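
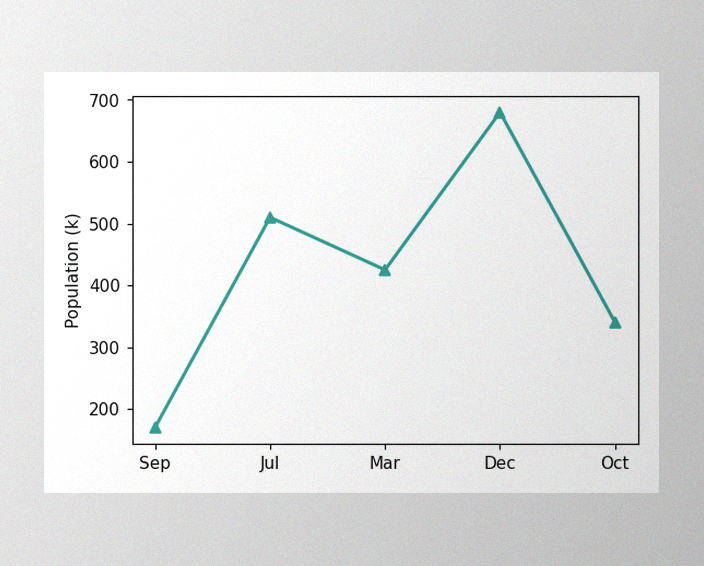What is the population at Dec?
680k

The image has some photo noise and uneven lighting. At Dec, the line is at 680k.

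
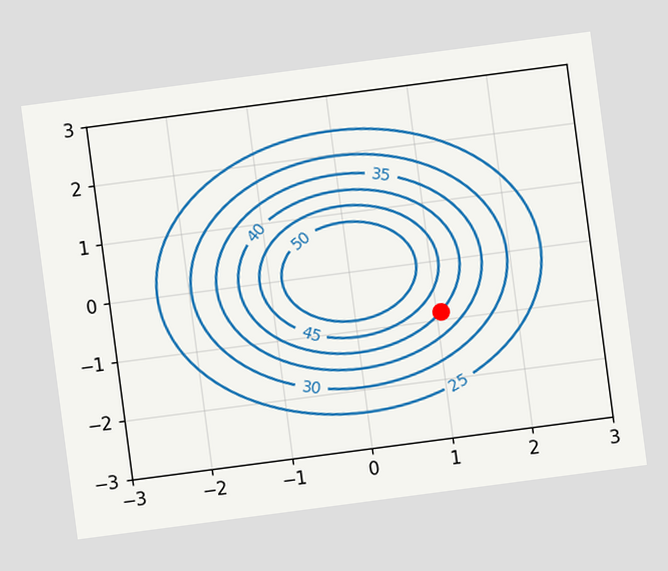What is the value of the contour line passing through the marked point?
40

The chart is tilted about 7° counter-clockwise. The marked point sits on the contour labelled 40.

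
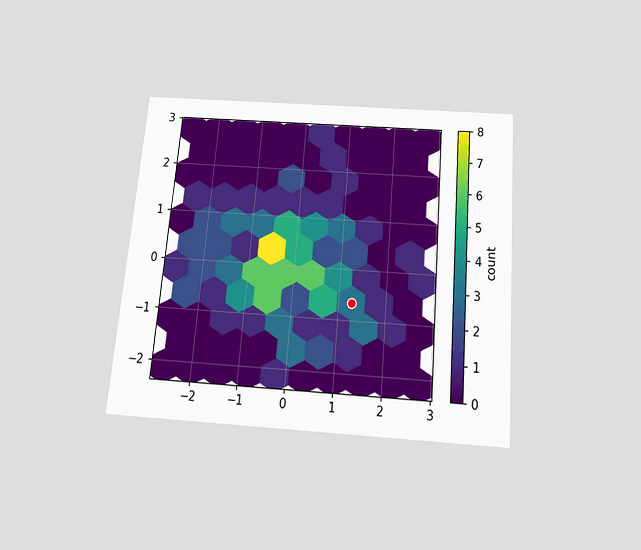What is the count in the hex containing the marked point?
The chart is tilted about 5° clockwise and viewed slightly from below. The marked hex reads 3 on the colorbar.

3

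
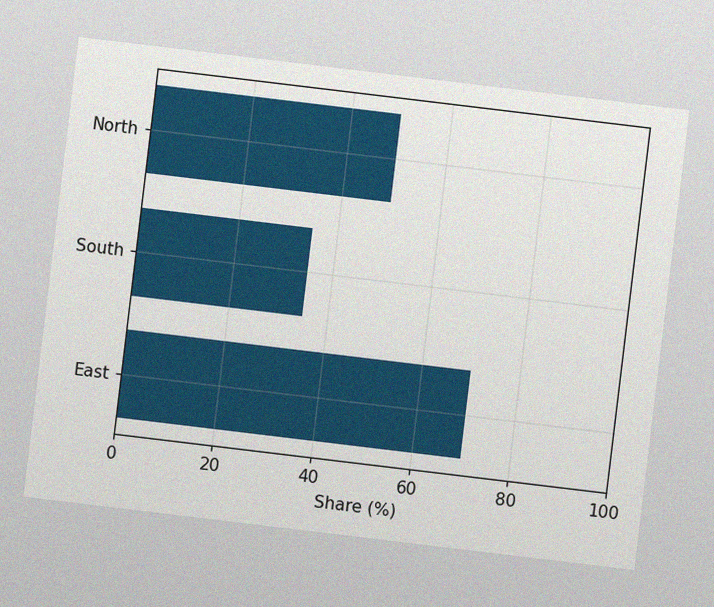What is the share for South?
The chart is tilted about 7° clockwise, with some photo noise. Reading along the chart's x-axis, the South bar reaches 35%.

35%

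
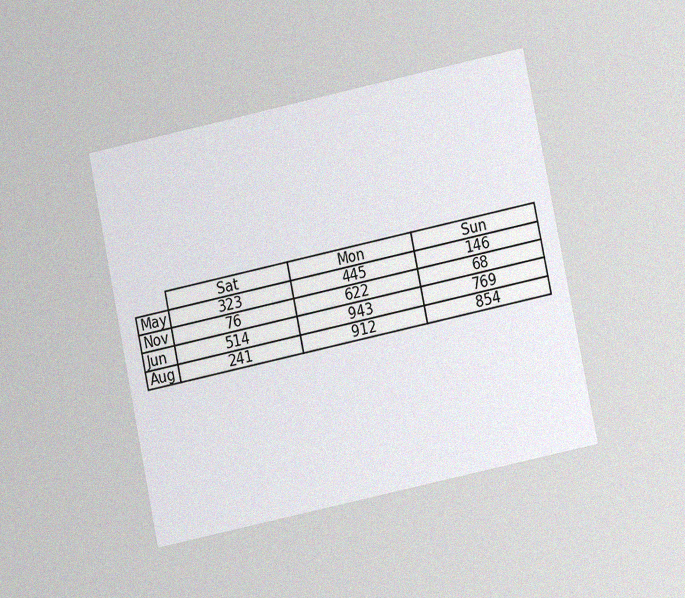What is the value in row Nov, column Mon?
The chart is tilted about 12° counter-clockwise and viewed at a slight angle, with some photo noise. The (Nov, Mon) cell reads 622.

622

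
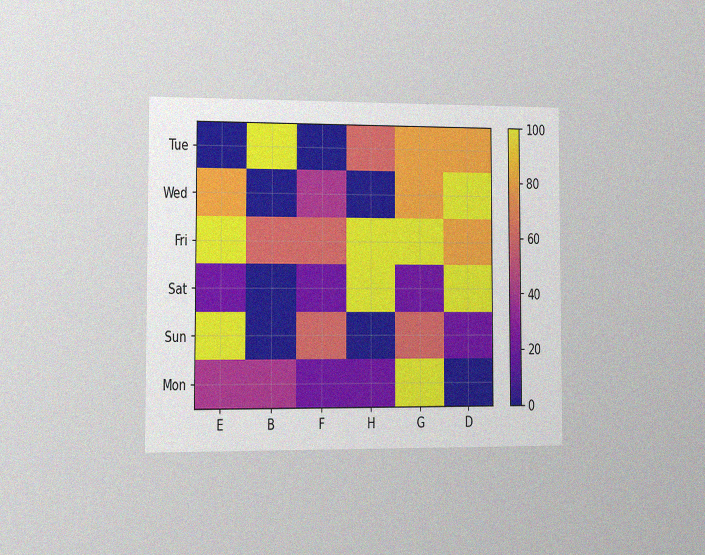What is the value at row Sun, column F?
The chart is viewed slightly from the left, with some photo noise. Matching cell (Sun, F) against the colorbar gives 60.

60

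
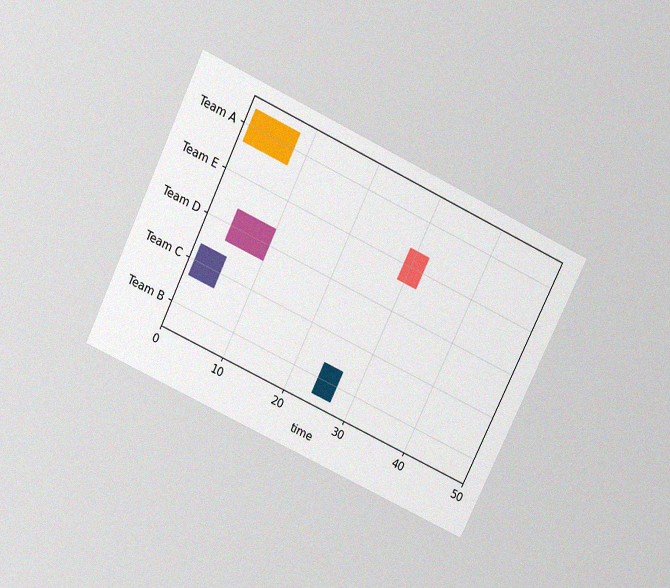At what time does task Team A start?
The chart is tilted about 26° clockwise and viewed slightly from above, with some photo noise. The Team A bar begins at t=1.

1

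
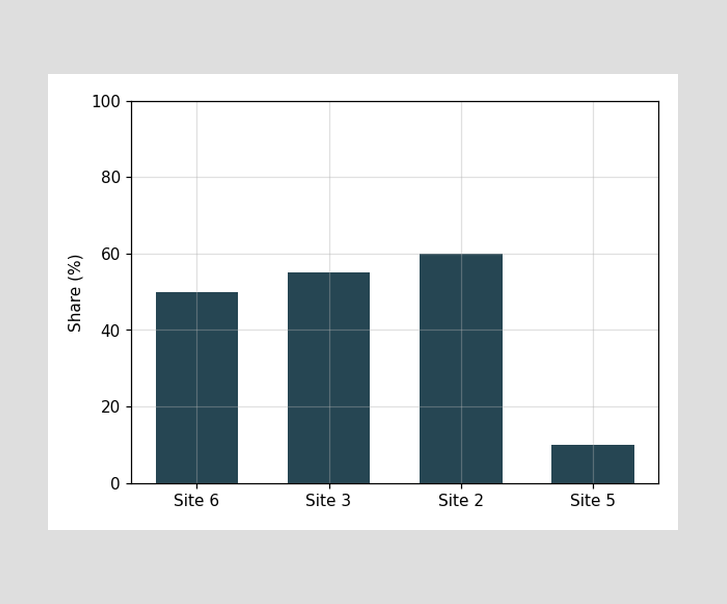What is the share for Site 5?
10%

Reading along the chart's y-axis, the Site 5 bar reaches 10%.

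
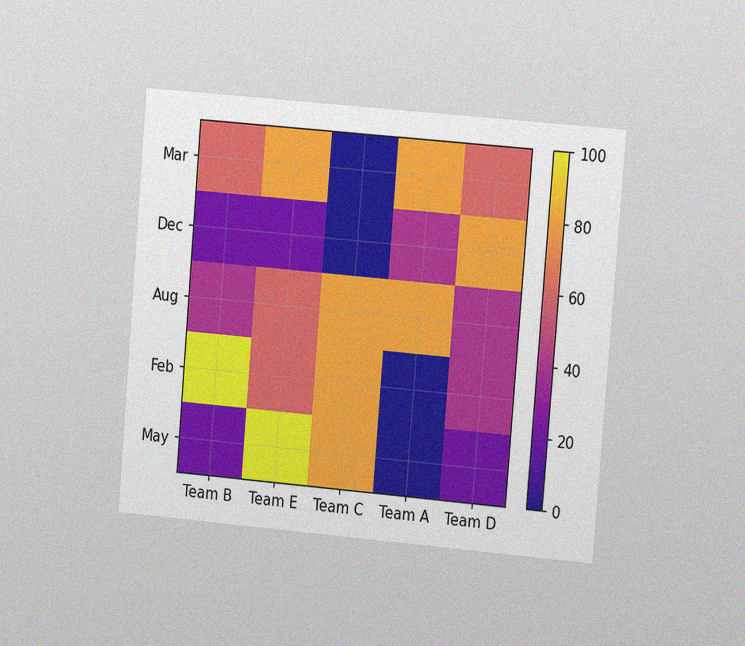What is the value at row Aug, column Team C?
The chart is tilted about 5° clockwise and viewed at a slight angle, with some photo noise. Matching cell (Aug, Team C) against the colorbar gives 80.

80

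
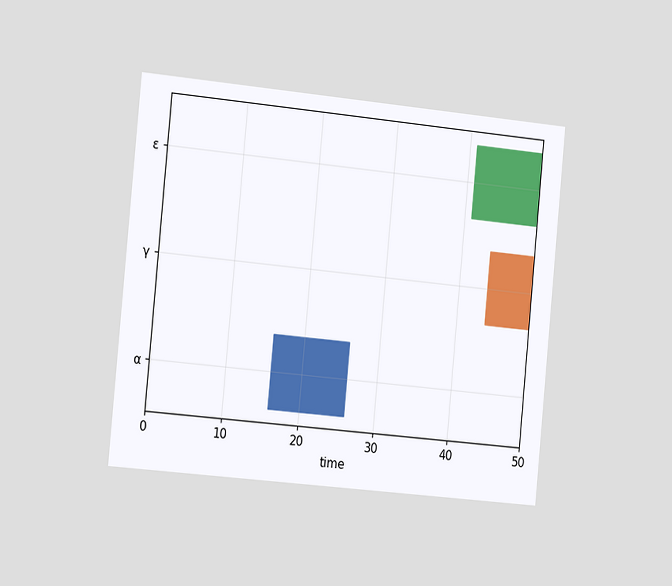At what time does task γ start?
44

The chart is tilted about 5° clockwise and viewed slightly from the left. The γ bar begins at t=44.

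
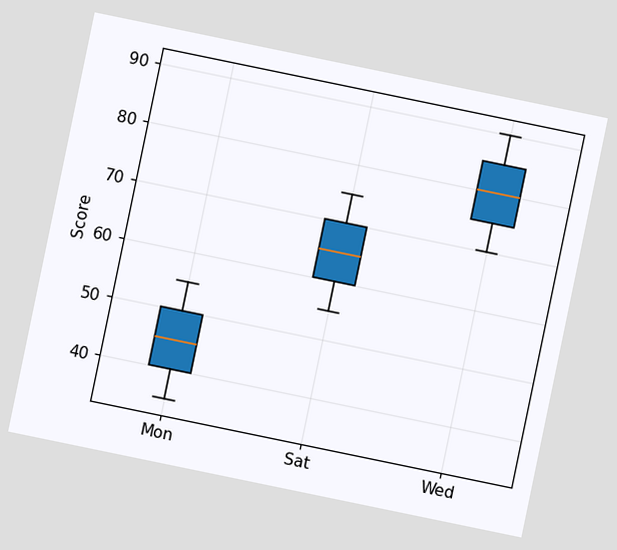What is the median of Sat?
The chart is tilted about 12° clockwise. The median line in the Sat box sits at 65.

65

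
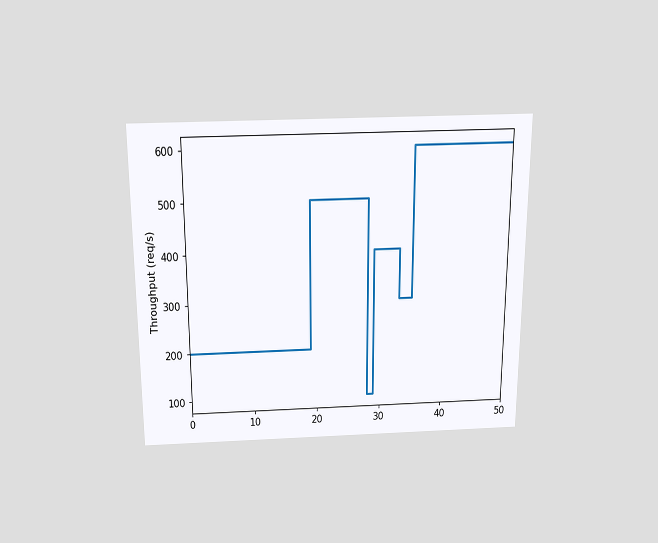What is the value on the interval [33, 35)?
The chart is viewed slightly from above. On [33, 35) the step sits at 300req/s.

300req/s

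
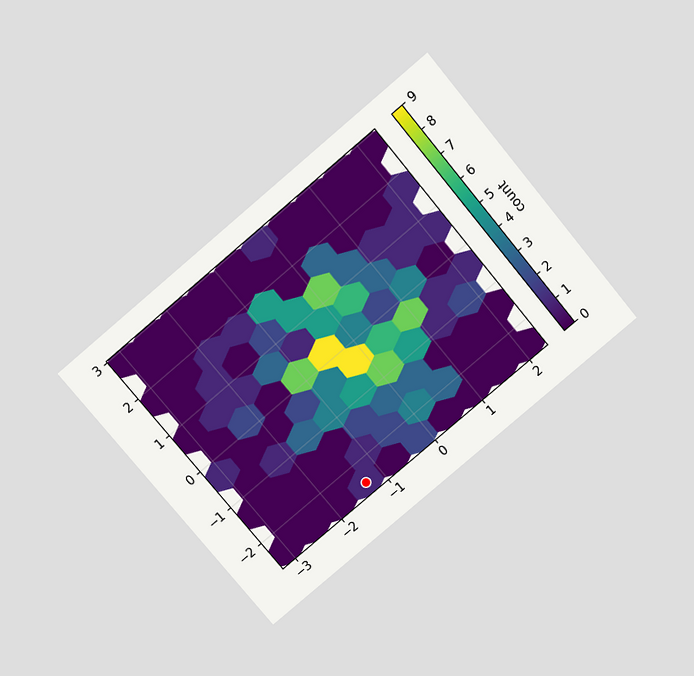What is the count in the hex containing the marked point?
The chart is tilted about 40° counter-clockwise and viewed slightly from above. The marked hex reads 1 on the colorbar.

1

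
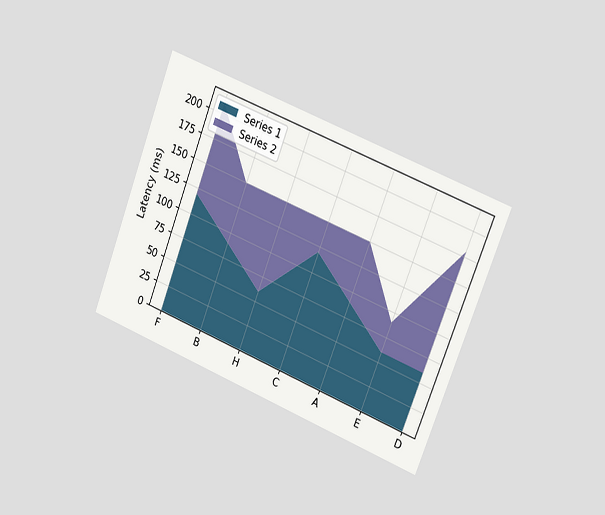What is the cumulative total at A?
The chart is tilted about 21° clockwise and viewed slightly from the right. The stacked total at A reaches 150ms.

150ms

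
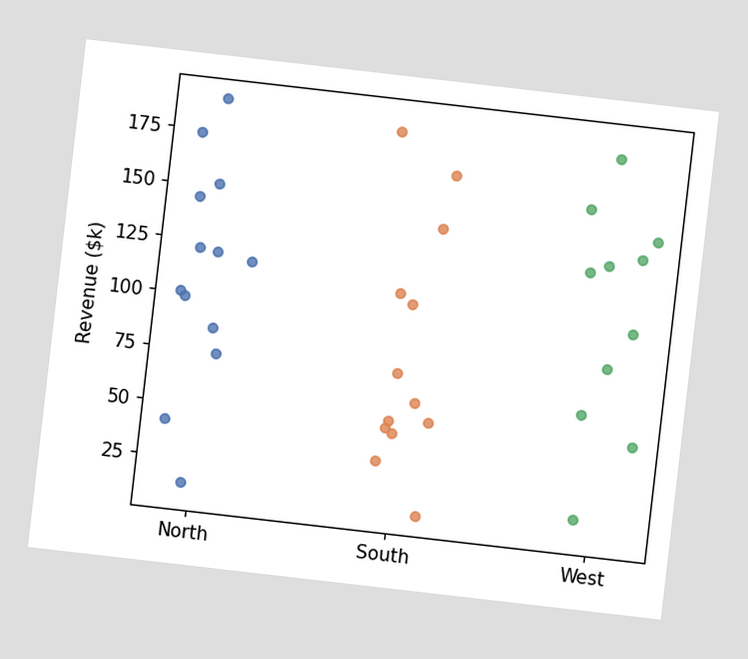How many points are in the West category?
The chart is tilted about 7° clockwise. Counting the markers in the West column gives 11.

11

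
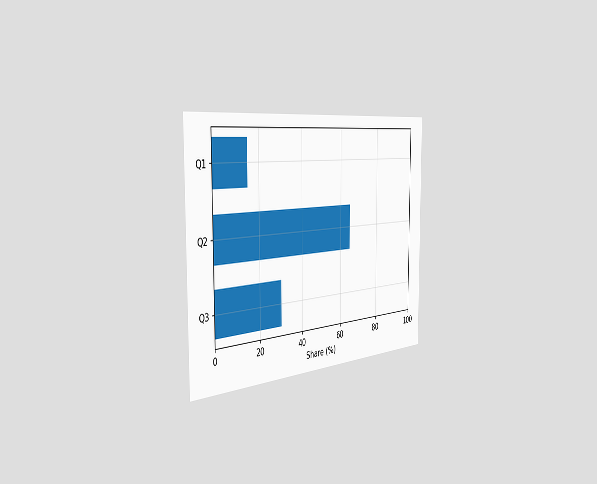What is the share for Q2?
65%

The chart is viewed slightly from the left. Reading along the chart's x-axis, the Q2 bar reaches 65%.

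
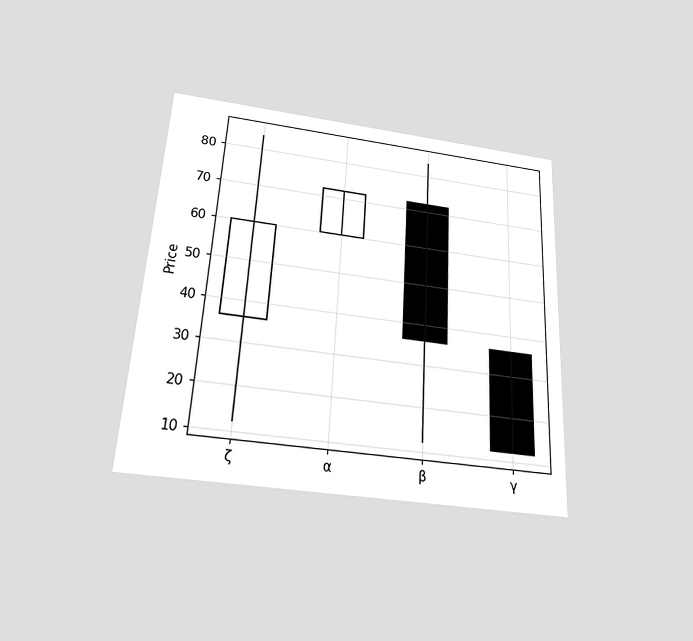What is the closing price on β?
36

The chart is tilted about 3° clockwise and viewed slightly from below. The β candle closes at 36.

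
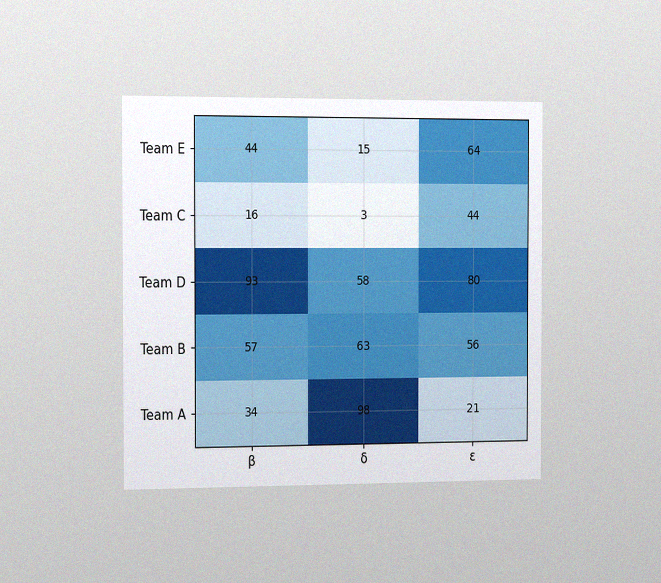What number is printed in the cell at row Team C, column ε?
The chart is viewed slightly from the left, with some photo noise. The (Team C, ε) cell reads 44.

44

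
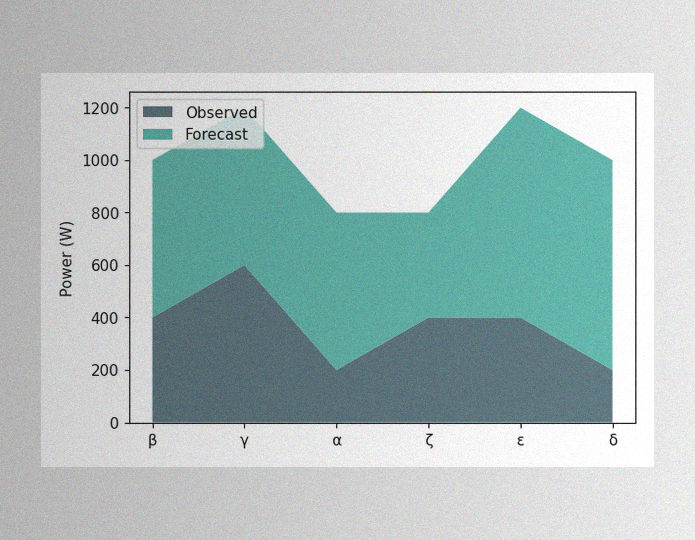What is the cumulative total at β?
The image has some photo noise and uneven lighting. The stacked total at β reaches 1000W.

1000W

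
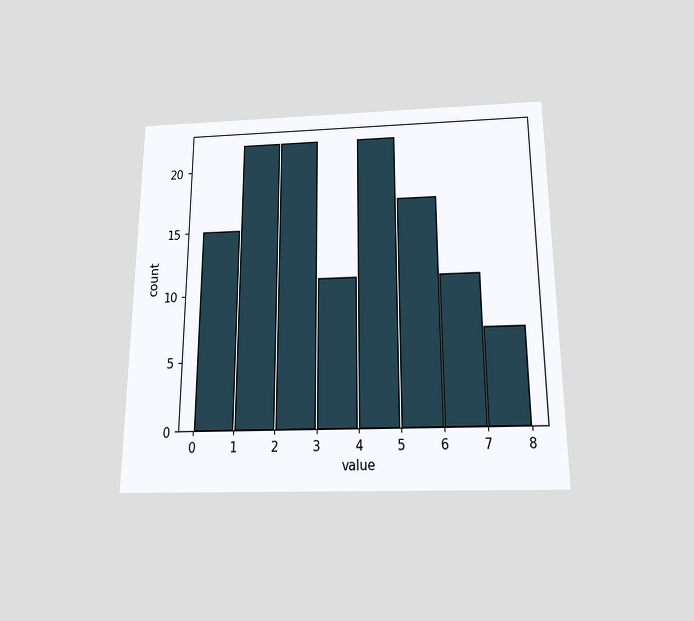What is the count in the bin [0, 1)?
The chart is viewed slightly from below. The [0, 1) bin has height 15.

15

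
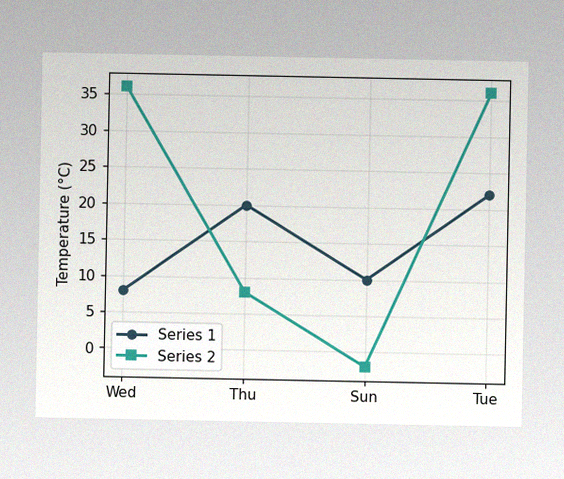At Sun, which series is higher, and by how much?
The image has some photo noise and uneven lighting. At Sun, Series 1 sits above the other line by 12°C.

Series 1, by 12°C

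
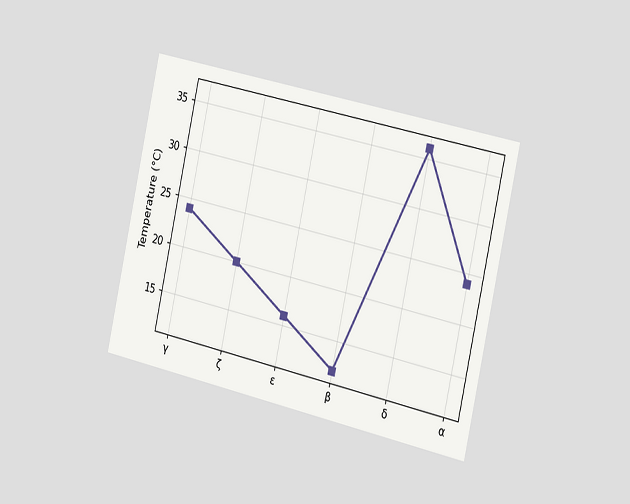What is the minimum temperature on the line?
The chart is tilted about 12° clockwise and viewed slightly from the right. The lowest point is at β, and reading across to the y-axis gives 12°C.

12°C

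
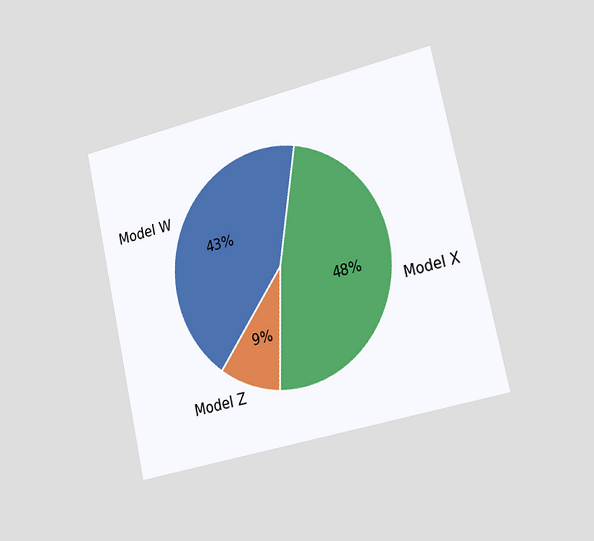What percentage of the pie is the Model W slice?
43%

The chart is tilted about 13° counter-clockwise and viewed slightly from the right. The Model W slice takes up 43% of the pie.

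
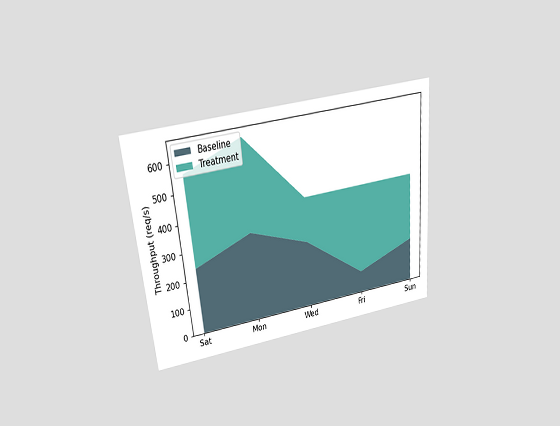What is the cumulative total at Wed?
The chart is tilted about 5° counter-clockwise and viewed slightly from above. The stacked total at Wed reaches 400req/s.

400req/s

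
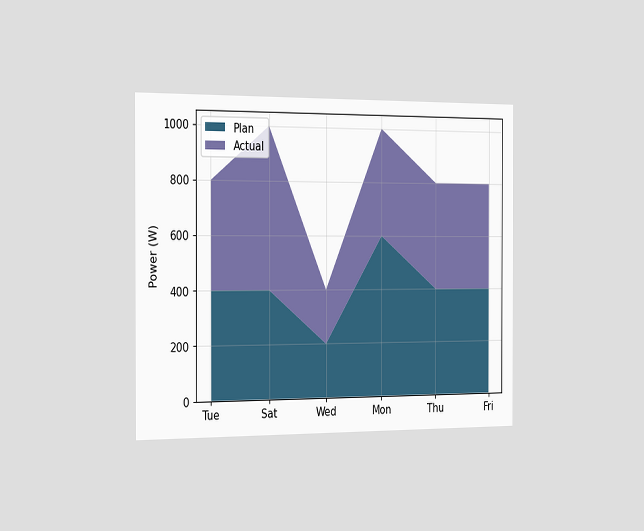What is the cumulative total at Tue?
The chart is viewed slightly from the left. The stacked total at Tue reaches 800W.

800W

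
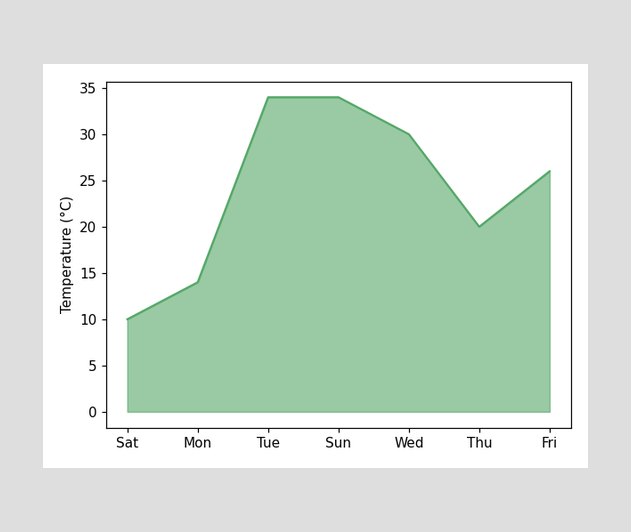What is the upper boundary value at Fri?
At Fri the upper boundary is at 26°C.

26°C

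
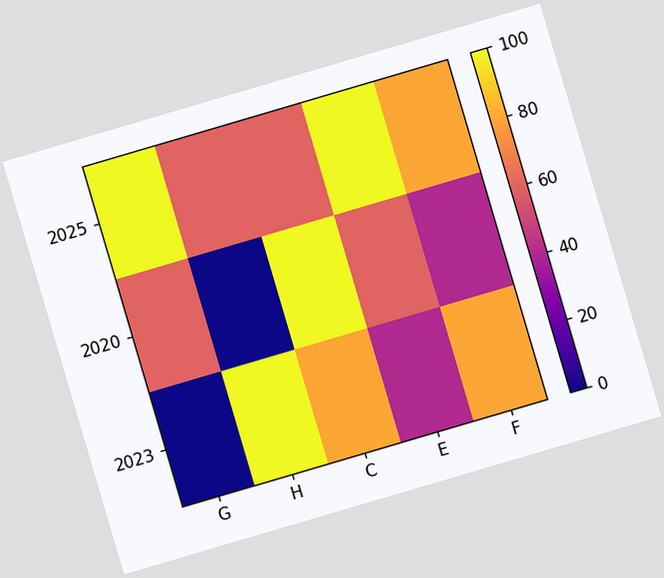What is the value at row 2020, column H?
The chart is tilted about 16° counter-clockwise. Matching cell (2020, H) against the colorbar gives 0.

0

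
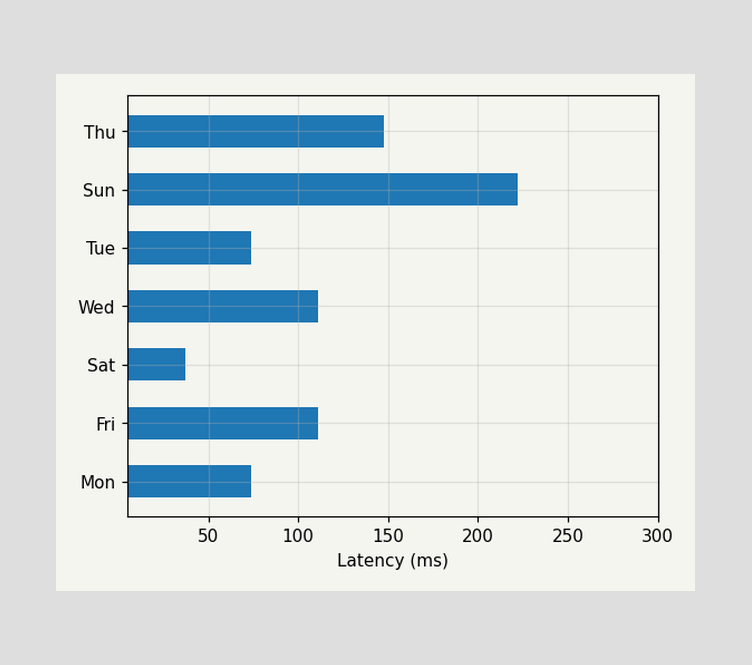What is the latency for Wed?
Reading along the chart's x-axis, the Wed bar reaches 111ms.

111ms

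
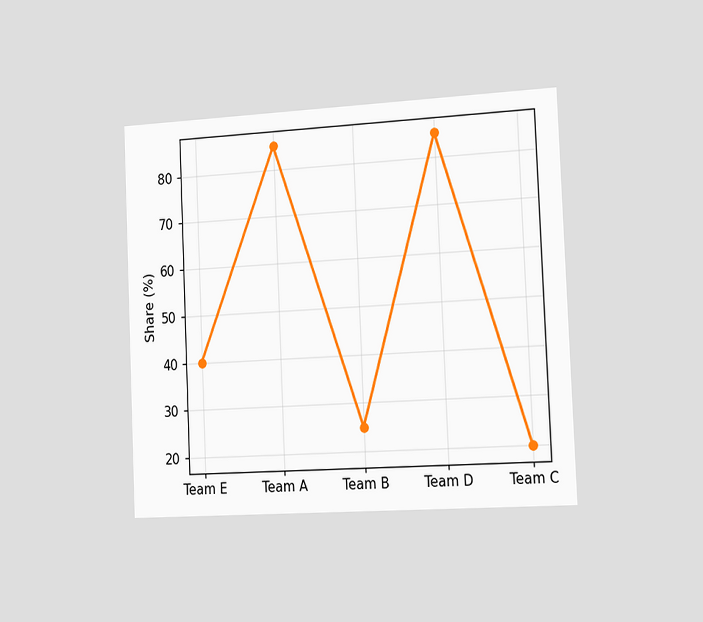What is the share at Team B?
The chart is tilted about 3° counter-clockwise and viewed slightly from the right. At Team B, the line is at 25%.

25%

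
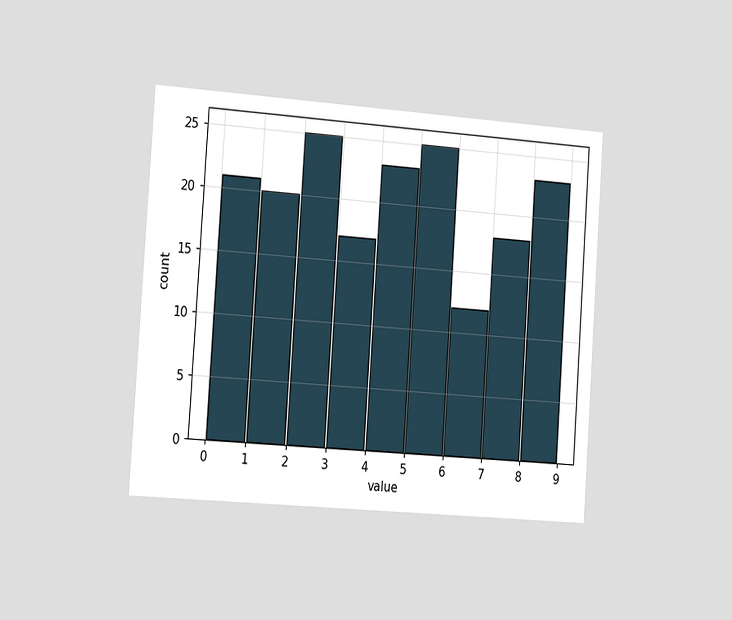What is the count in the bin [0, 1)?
21

The chart is tilted about 4° clockwise and viewed slightly from the left. The [0, 1) bin has height 21.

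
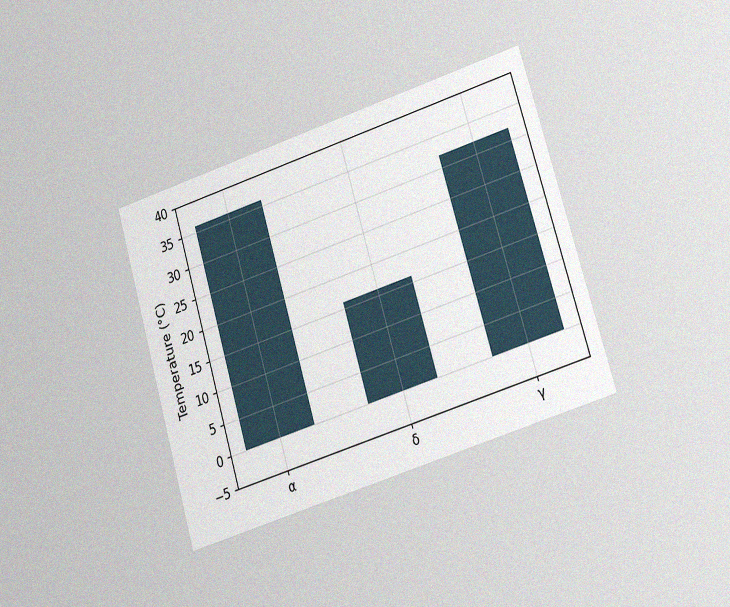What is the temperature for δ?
16°C

The chart is tilted about 17° counter-clockwise and viewed at a slight angle, with some photo noise. Reading along the chart's y-axis, the δ bar reaches 16°C.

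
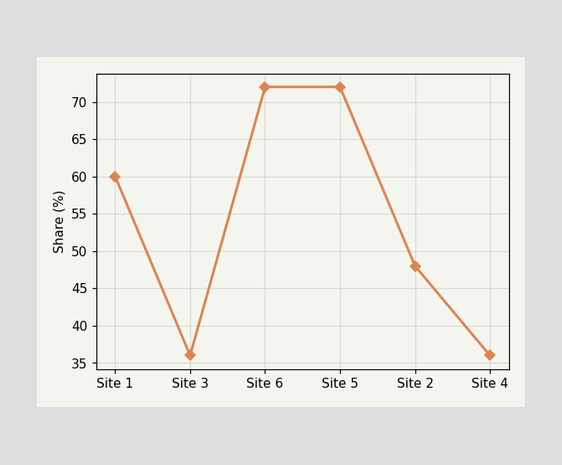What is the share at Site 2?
At Site 2, the line is at 48%.

48%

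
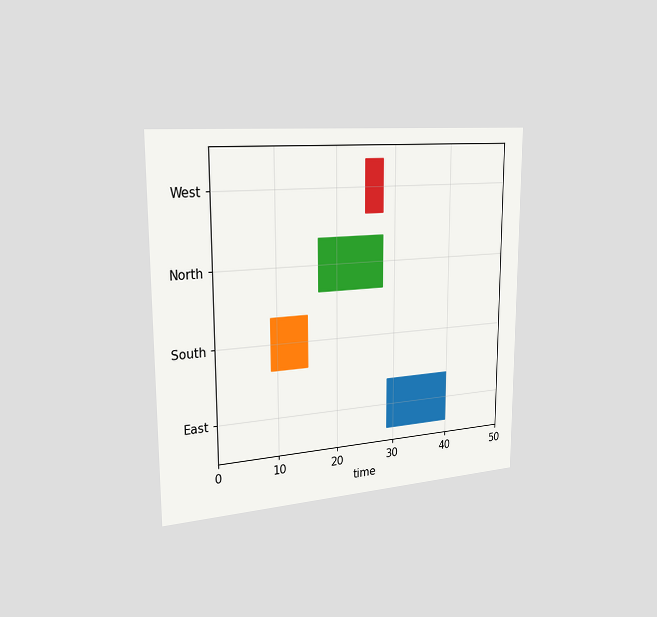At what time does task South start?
9

The chart is viewed slightly from the left. The South bar begins at t=9.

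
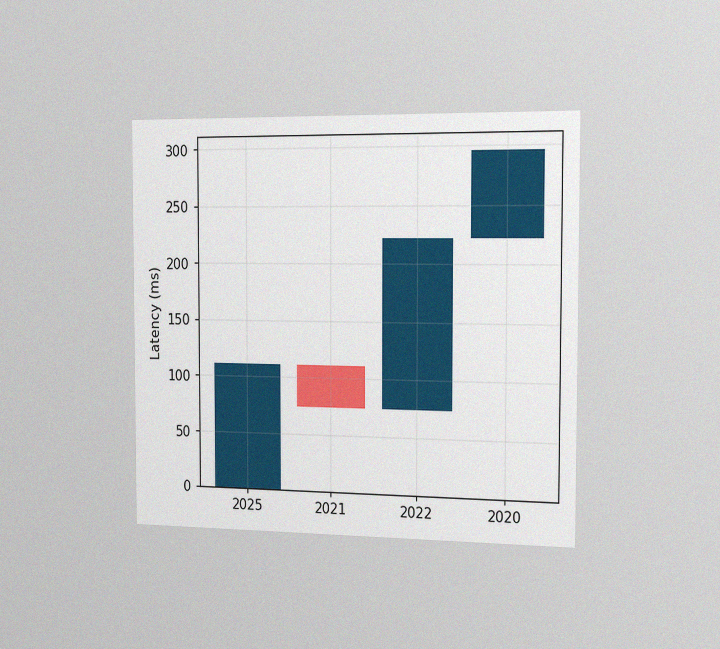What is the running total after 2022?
The chart is viewed slightly from the right, with some photo noise. After 2022 the running total reaches 222ms.

222ms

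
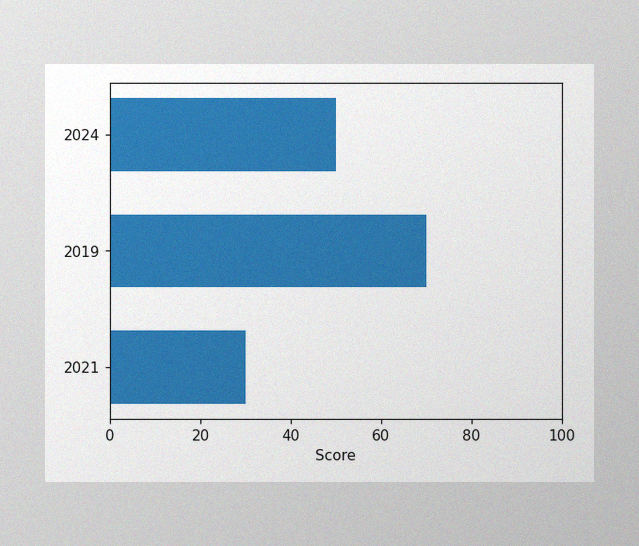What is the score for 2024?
50

The image has some photo noise and uneven lighting. Reading along the chart's x-axis, the 2024 bar reaches 50.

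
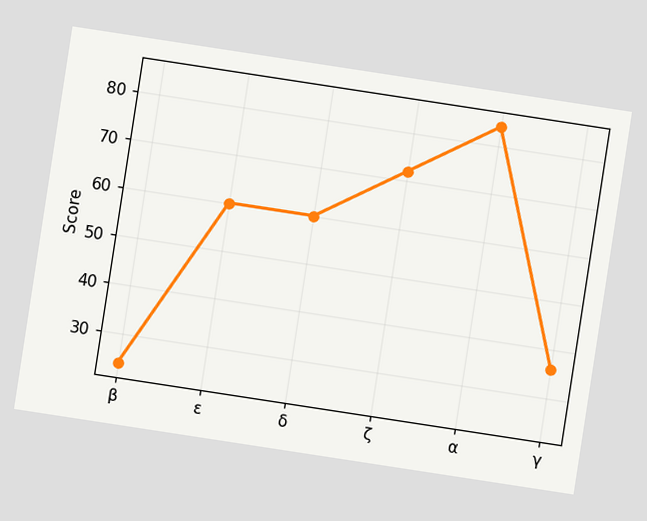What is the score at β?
24

The chart is tilted about 9° clockwise. At β, the line is at 24.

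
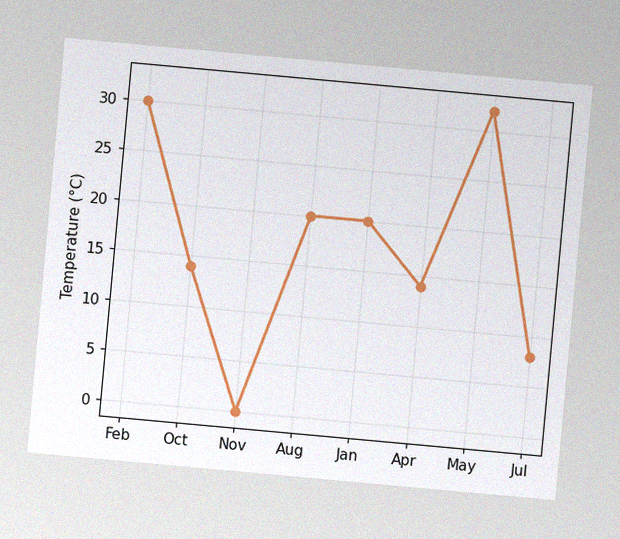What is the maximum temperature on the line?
32°C

The chart is tilted about 5° clockwise, with some photo noise. The highest point is at May, and reading across to the y-axis gives 32°C.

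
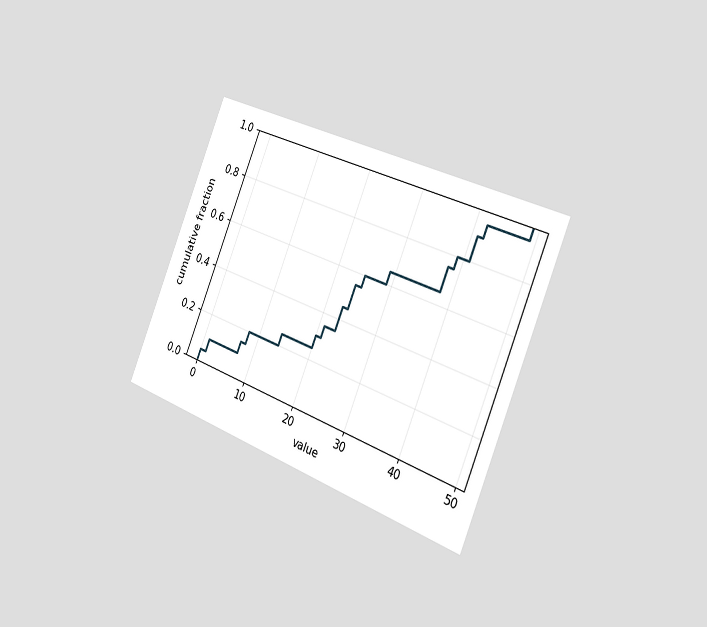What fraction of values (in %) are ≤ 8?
The chart is tilted about 22° clockwise and viewed slightly from the right. At x=8 the ECDF step is at 20%.

20%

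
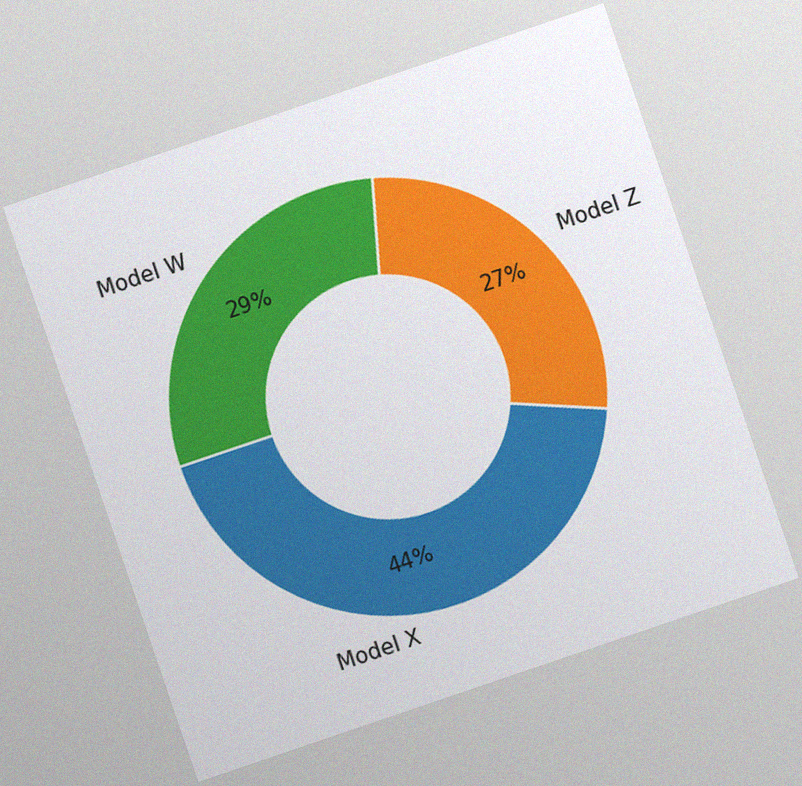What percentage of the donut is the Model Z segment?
The chart is tilted about 19° counter-clockwise, with some photo noise. The Model Z segment takes up 27% of the ring.

27%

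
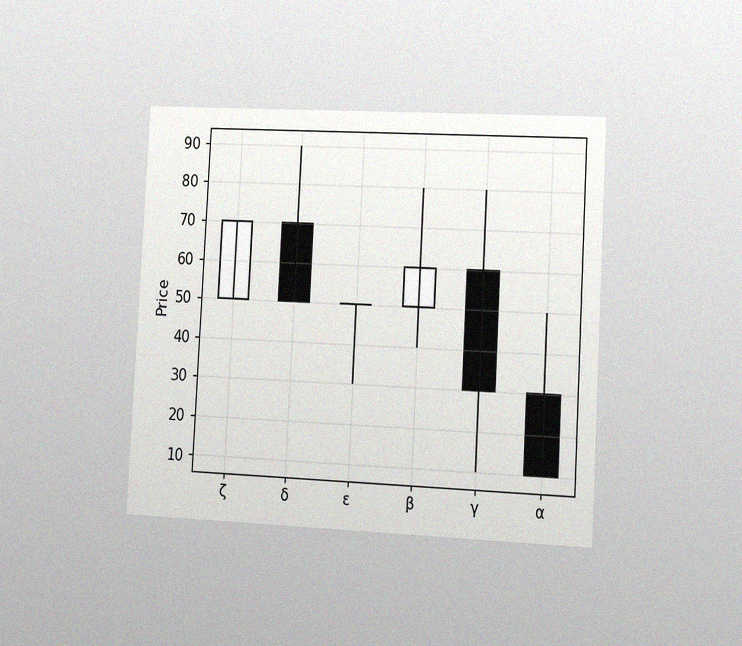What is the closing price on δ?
The chart is tilted about 3° clockwise and viewed slightly from the right, with some photo noise. The δ candle closes at 50.

50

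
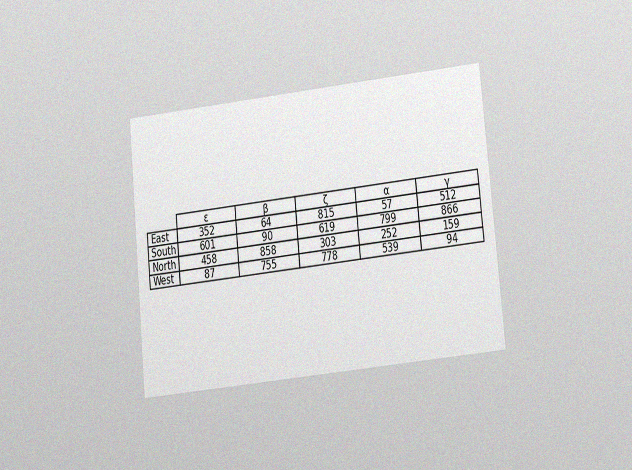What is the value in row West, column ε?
87

The chart is tilted about 6° counter-clockwise and viewed at a slight angle, with some photo noise. The (West, ε) cell reads 87.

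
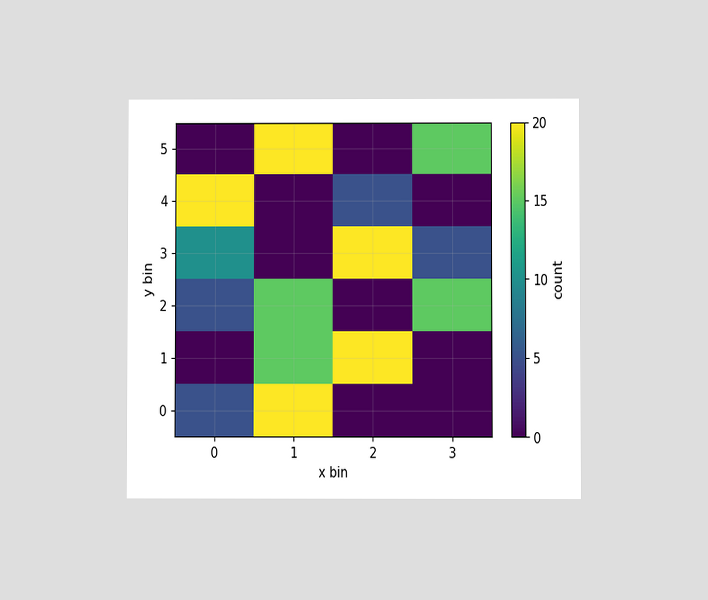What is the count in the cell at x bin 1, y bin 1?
15

The chart is viewed at a slight angle. Matching the cell (1, 1) against the colorbar gives 15.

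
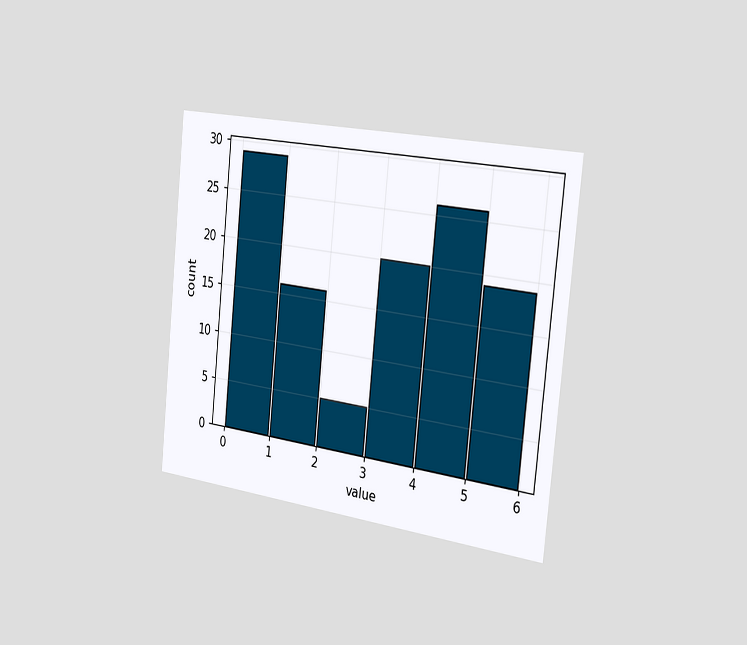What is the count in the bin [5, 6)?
19

The chart is tilted about 6° clockwise and viewed slightly from the right. The [5, 6) bin has height 19.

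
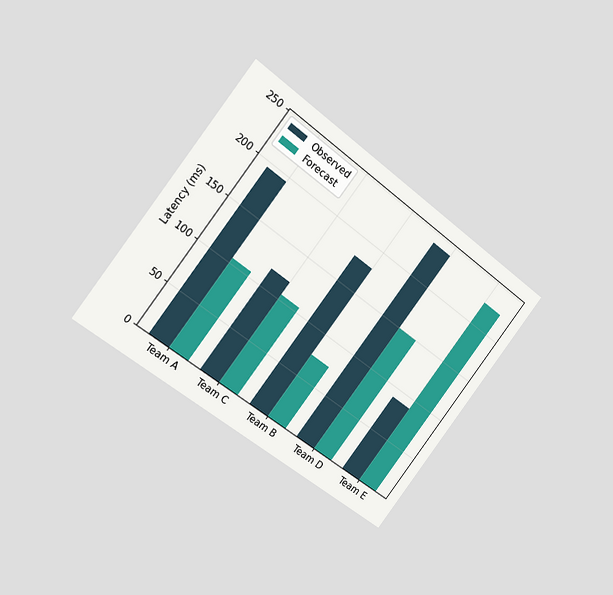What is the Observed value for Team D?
240ms

The chart is tilted about 37° clockwise and viewed slightly from the left. The Observed bar at Team D reaches 240ms on the y-axis.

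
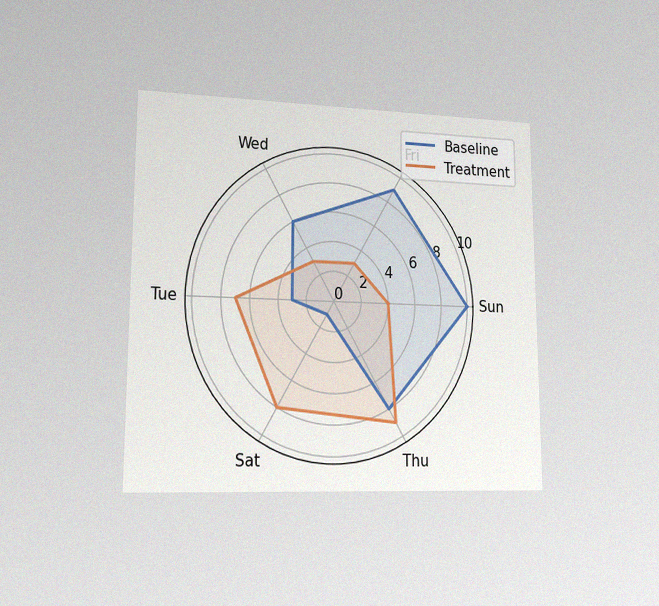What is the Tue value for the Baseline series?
The chart is viewed slightly from the left, with some photo noise. On the Tue axis, Baseline reaches 3.

3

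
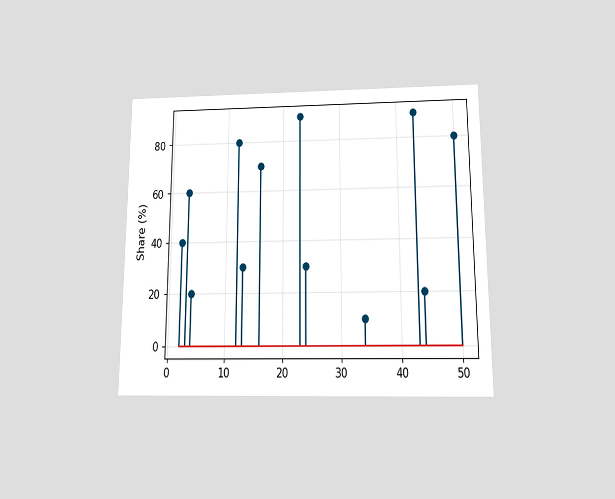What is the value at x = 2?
The chart is viewed slightly from below. The stem at x=2 reaches 40%.

40%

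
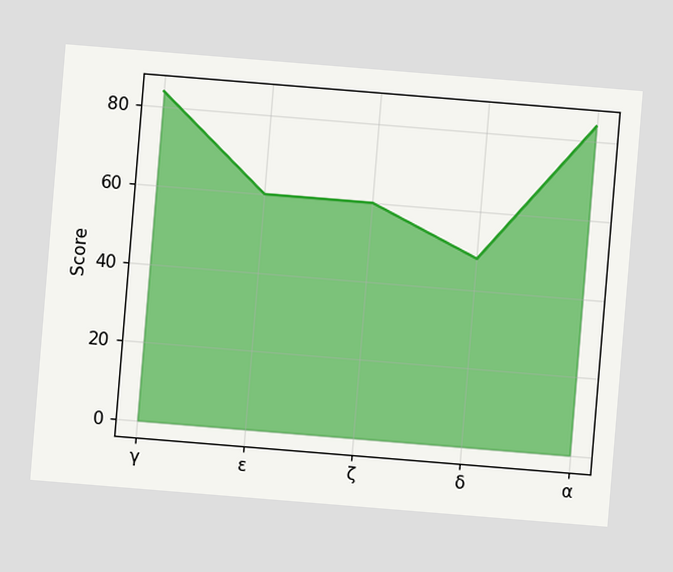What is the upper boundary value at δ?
48

The chart is tilted about 5° clockwise. At δ the upper boundary is at 48.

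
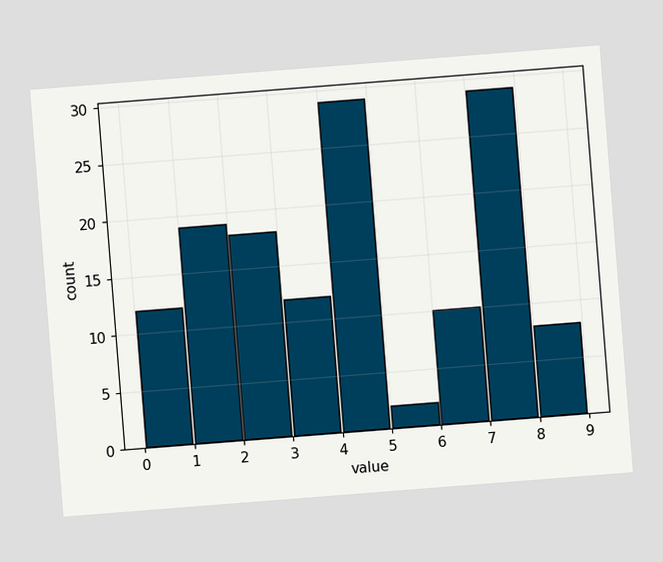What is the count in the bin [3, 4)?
The chart is tilted about 4° counter-clockwise. The [3, 4) bin has height 12.

12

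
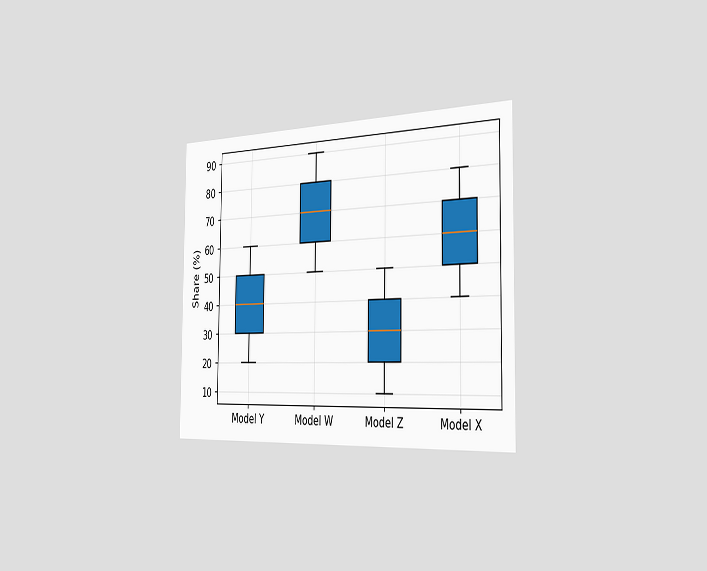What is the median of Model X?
The chart is viewed slightly from the right. The median line in the Model X box sits at 60%.

60%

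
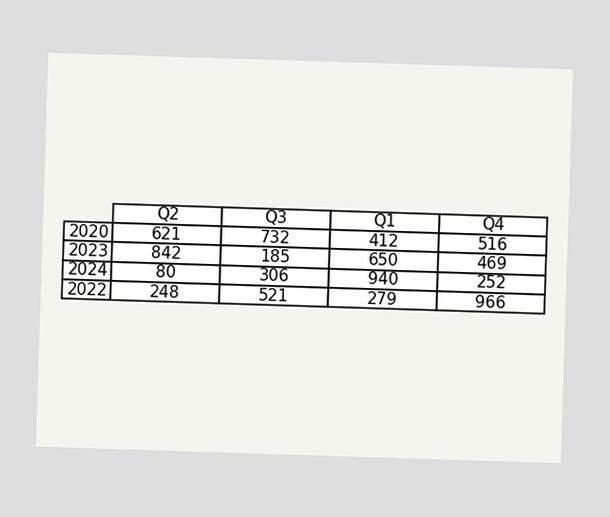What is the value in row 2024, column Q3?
306

The (2024, Q3) cell reads 306.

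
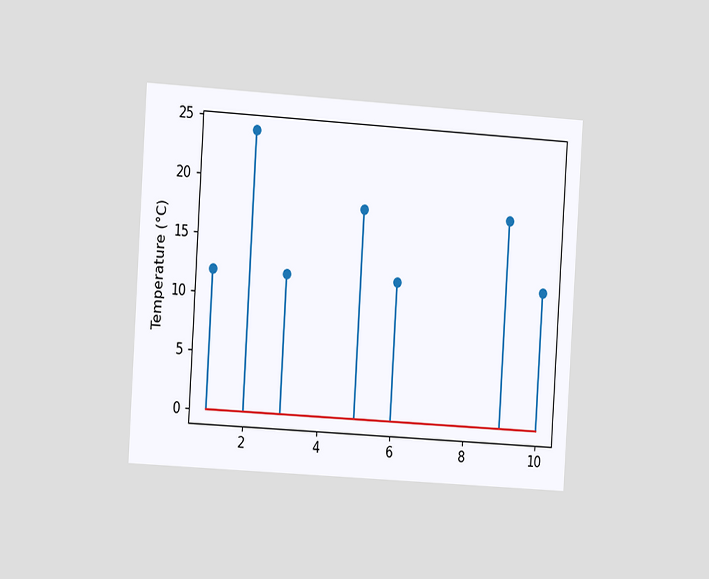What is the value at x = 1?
12°C

The chart is tilted about 4° clockwise and viewed at a slight angle. The stem at x=1 reaches 12°C.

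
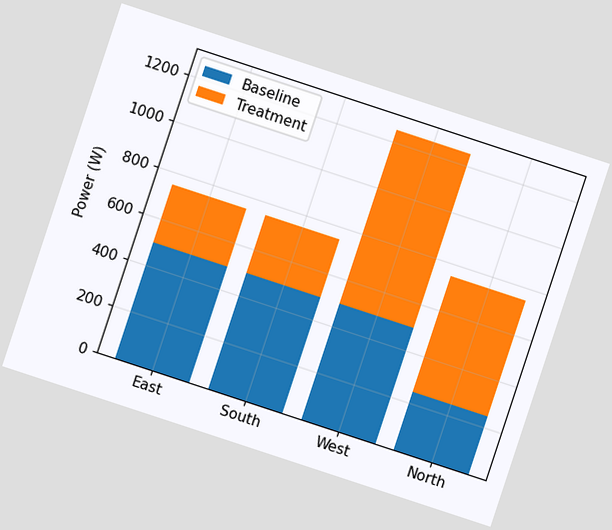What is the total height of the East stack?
The chart is tilted about 18° clockwise. The East stack's top reaches 750W on the y-axis.

750W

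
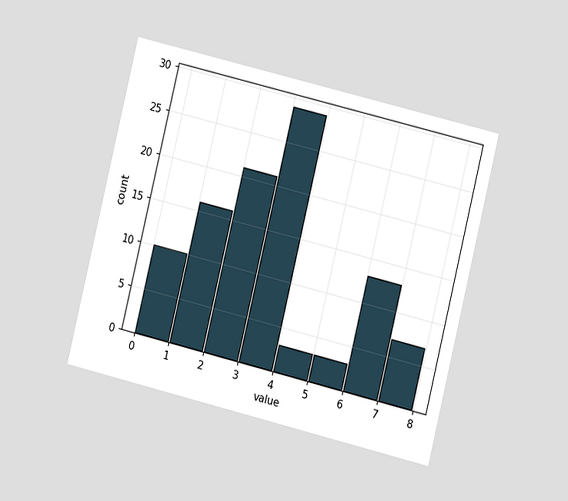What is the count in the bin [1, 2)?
The chart is tilted about 14° clockwise and viewed at a slight angle. The [1, 2) bin has height 16.

16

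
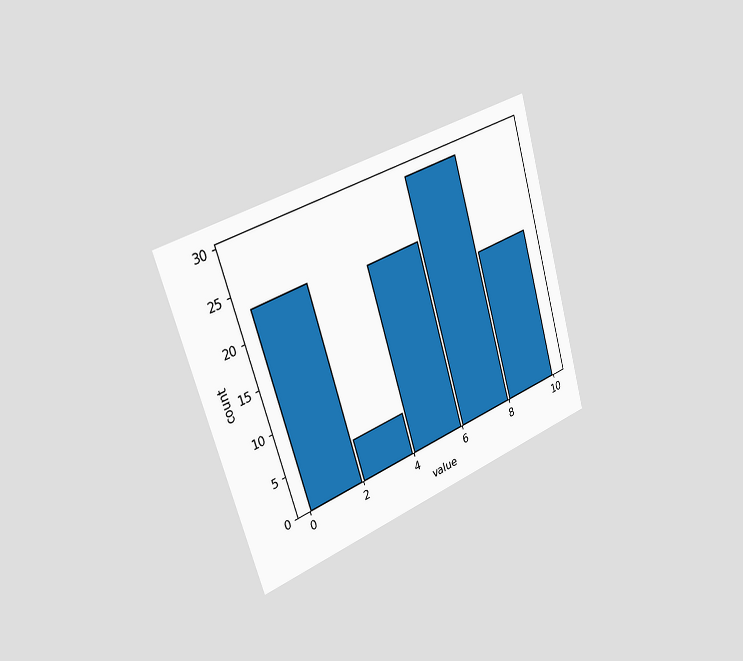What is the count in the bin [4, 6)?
The chart is tilted about 17° counter-clockwise and viewed slightly from the left. The [4, 6) bin has height 22.

22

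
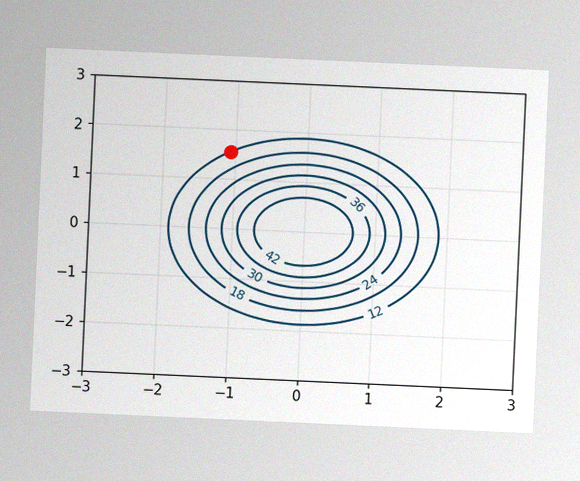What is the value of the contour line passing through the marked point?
12

The chart is tilted about 3° clockwise, with some photo noise. The marked point sits on the contour labelled 12.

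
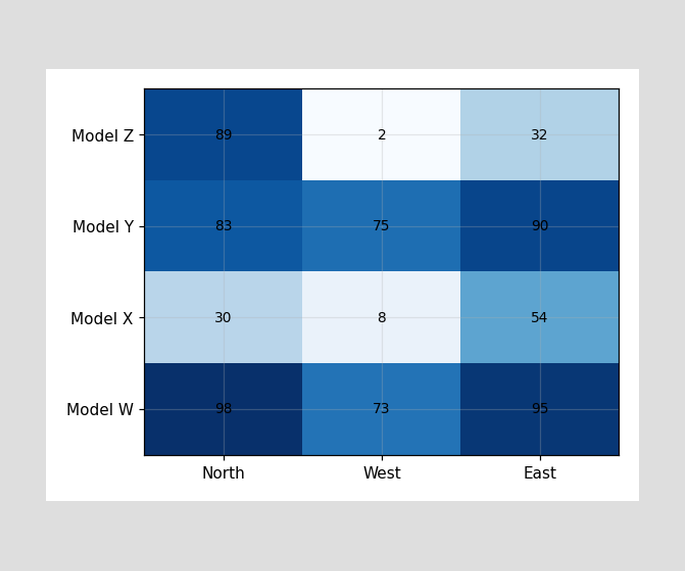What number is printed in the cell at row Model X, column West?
8

The (Model X, West) cell reads 8.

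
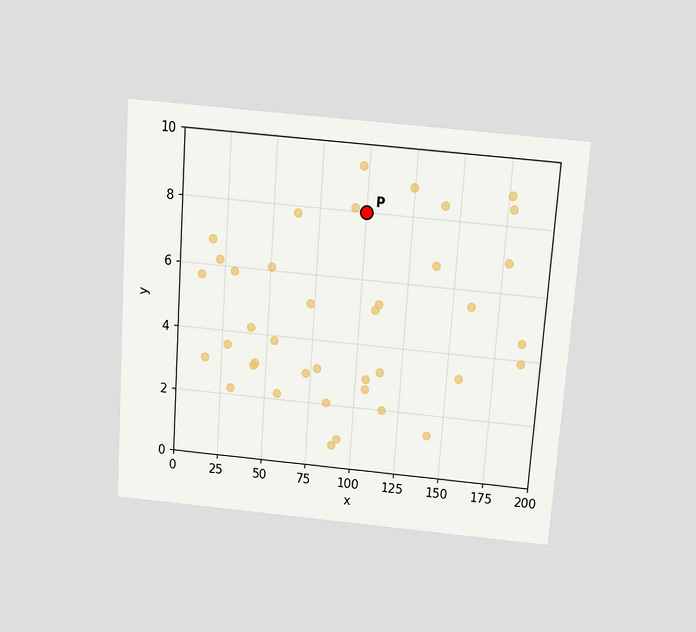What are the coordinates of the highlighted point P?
(100, 8)

The chart is tilted about 4° clockwise and viewed slightly from above. Following the gridlines from P to each axis, P sits at (100, 8).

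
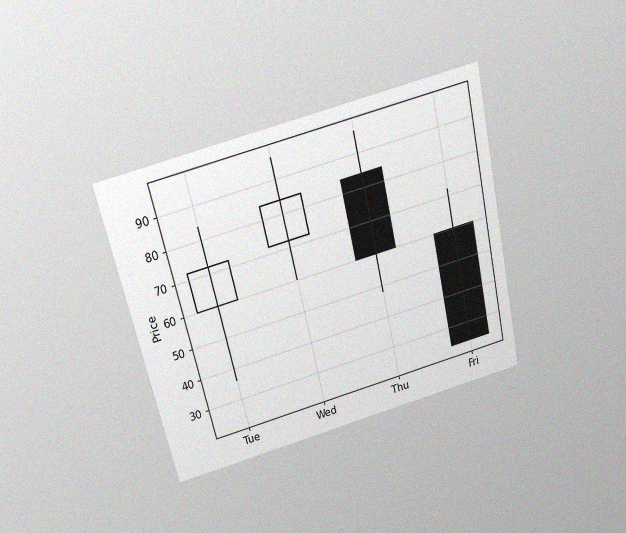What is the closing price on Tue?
The chart is tilted about 13° counter-clockwise and viewed slightly from above, with some photo noise. The Tue candle closes at 72.

72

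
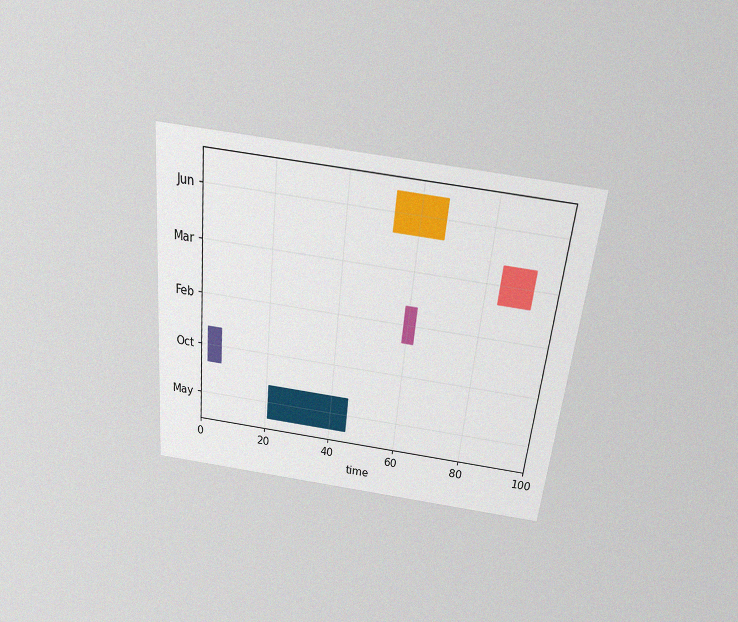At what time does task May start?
21

The chart is tilted about 6° clockwise and viewed slightly from above, with some photo noise. The May bar begins at t=21.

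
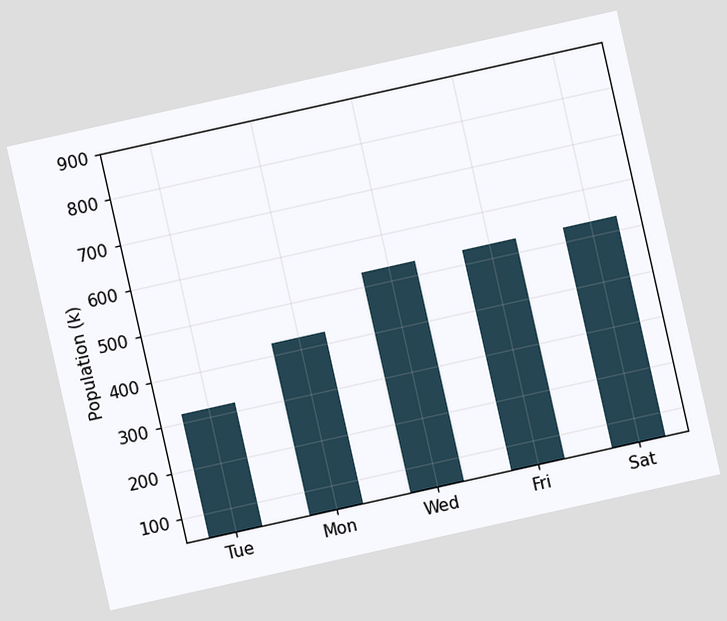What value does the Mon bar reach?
The chart is tilted about 13° counter-clockwise. Reading along the chart's y-axis, the Mon bar reaches 424k.

424k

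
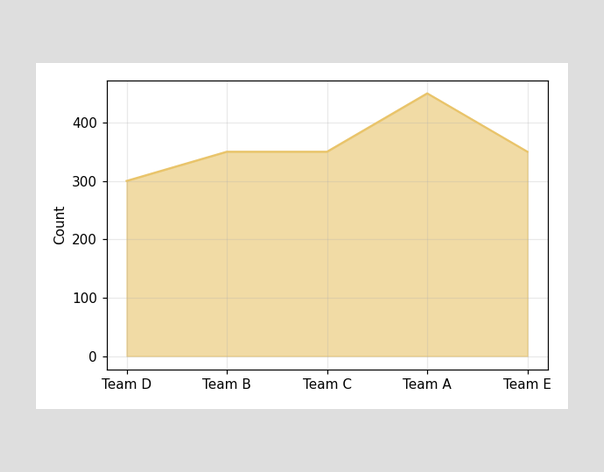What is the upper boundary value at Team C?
350

At Team C the upper boundary is at 350.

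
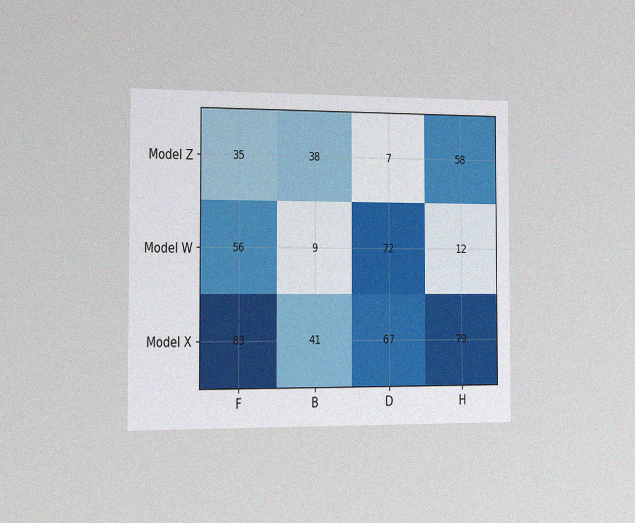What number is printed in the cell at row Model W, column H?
12

The chart is viewed slightly from the left, with some photo noise. The (Model W, H) cell reads 12.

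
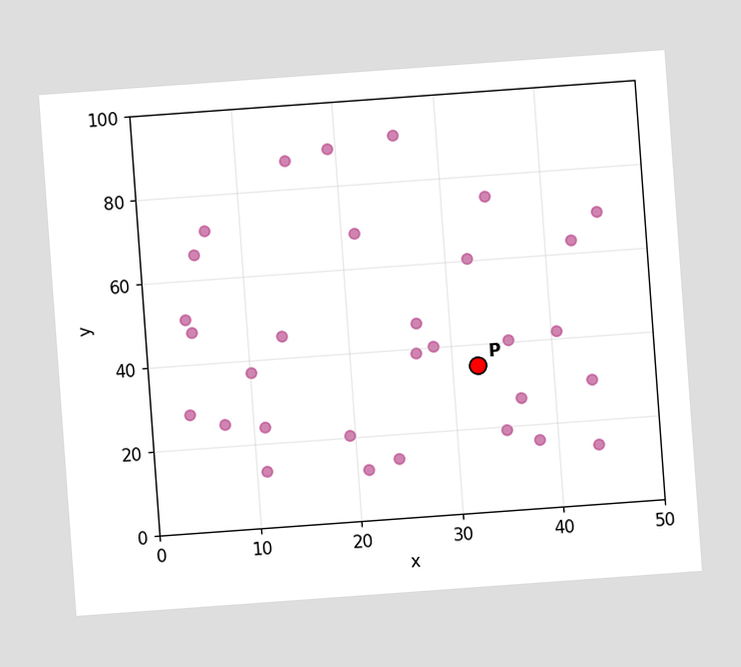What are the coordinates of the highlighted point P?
The chart is tilted about 4° counter-clockwise. Following the gridlines from P to each axis, P sits at (32.5, 35).

(32.5, 35)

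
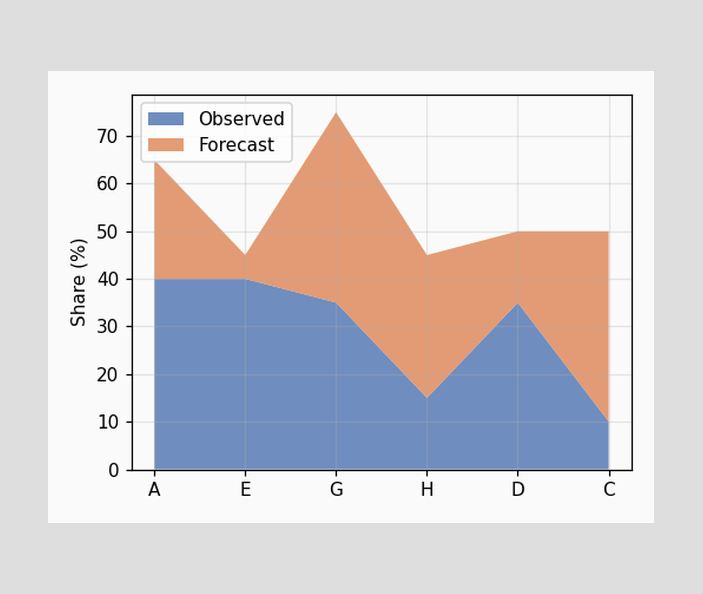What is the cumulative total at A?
The stacked total at A reaches 65%.

65%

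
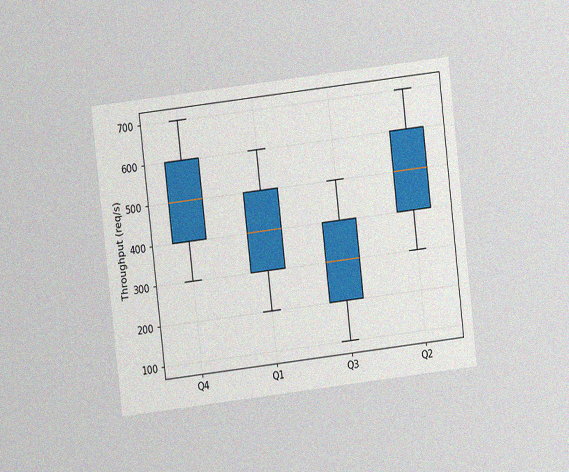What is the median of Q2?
500req/s

The chart is tilted about 7° counter-clockwise and viewed at a slight angle, with some photo noise. The median line in the Q2 box sits at 500req/s.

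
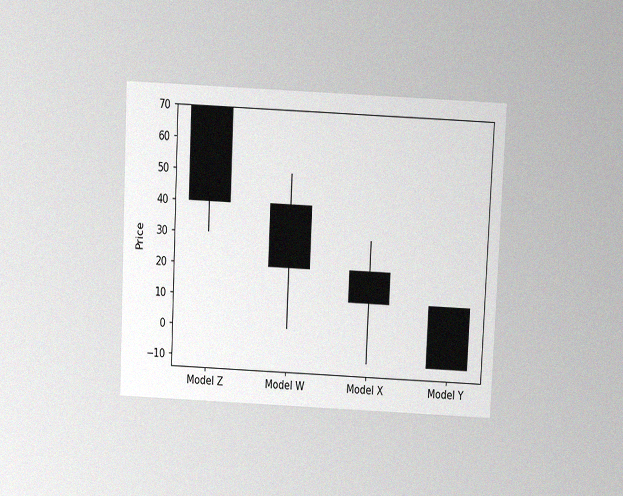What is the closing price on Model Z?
40

The chart is tilted about 3° clockwise and viewed slightly from above, with some photo noise. The Model Z candle closes at 40.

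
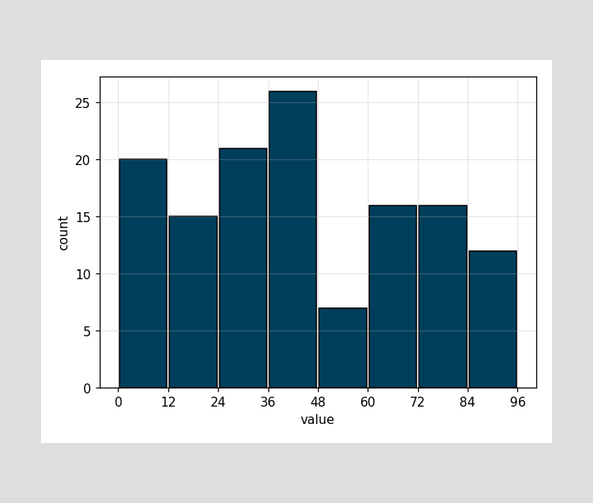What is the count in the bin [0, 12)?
20

The [0, 12) bin has height 20.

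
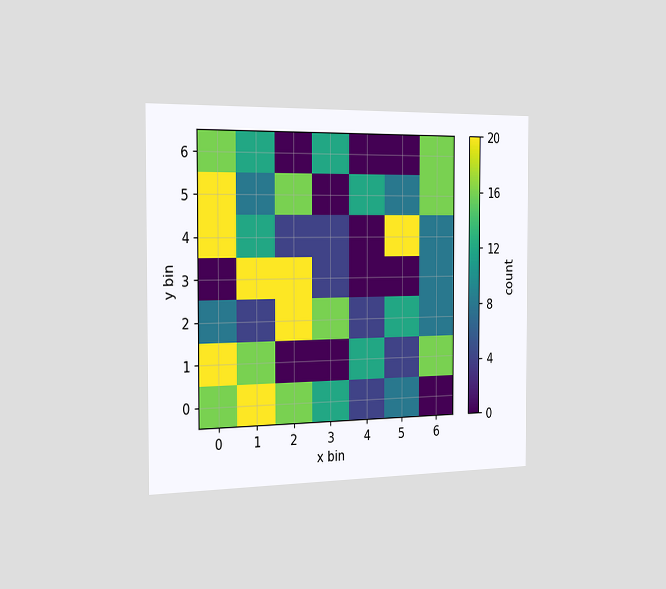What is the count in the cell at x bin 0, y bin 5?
20

The chart is viewed slightly from the left. Matching the cell (0, 5) against the colorbar gives 20.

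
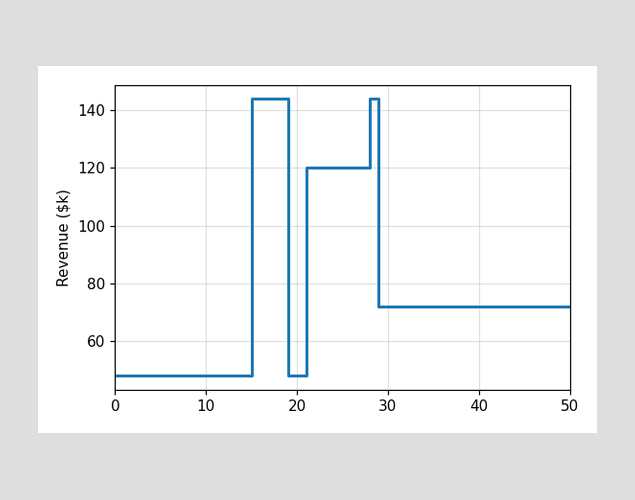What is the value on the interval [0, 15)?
$48k

On [0, 15) the step sits at $48k.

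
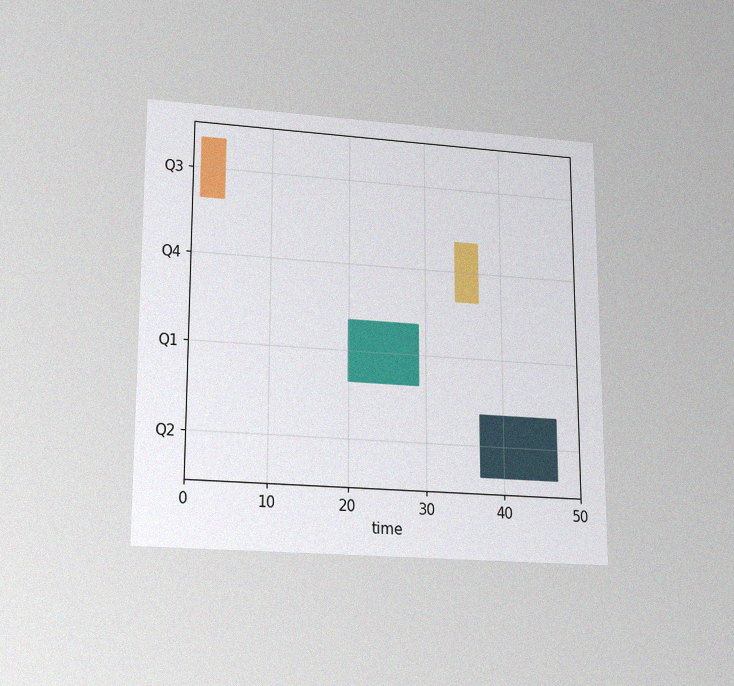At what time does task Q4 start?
The chart is viewed slightly from below, with some photo noise. The Q4 bar begins at t=34.

34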